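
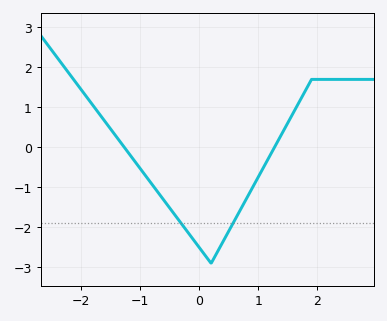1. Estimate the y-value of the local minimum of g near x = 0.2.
-2.9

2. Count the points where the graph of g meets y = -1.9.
2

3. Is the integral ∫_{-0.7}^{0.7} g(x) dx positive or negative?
negative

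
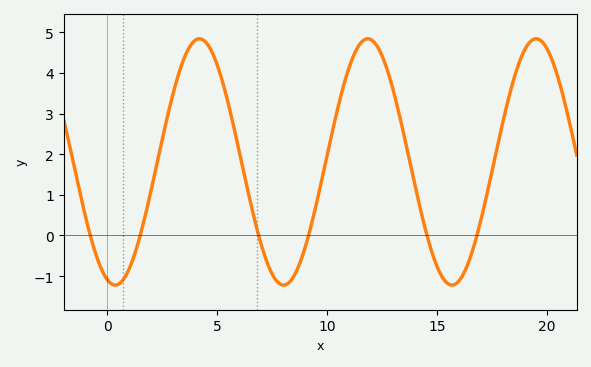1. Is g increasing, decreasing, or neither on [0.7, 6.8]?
neither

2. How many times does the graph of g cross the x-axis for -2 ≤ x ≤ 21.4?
6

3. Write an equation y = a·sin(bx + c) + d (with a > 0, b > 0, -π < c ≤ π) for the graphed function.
y = 3.03sin(0.82x - 1.87) + 1.81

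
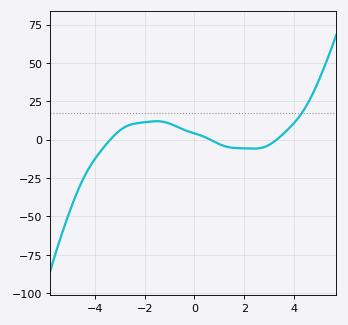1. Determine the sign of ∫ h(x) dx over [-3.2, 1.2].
positive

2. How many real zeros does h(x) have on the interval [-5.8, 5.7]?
3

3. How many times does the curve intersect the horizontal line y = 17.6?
1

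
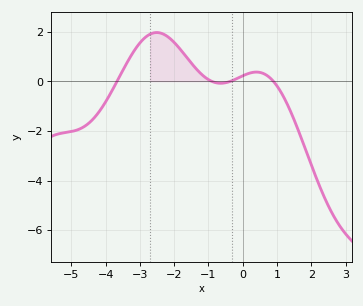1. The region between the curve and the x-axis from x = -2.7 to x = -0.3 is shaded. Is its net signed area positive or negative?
positive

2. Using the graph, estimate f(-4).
-0.832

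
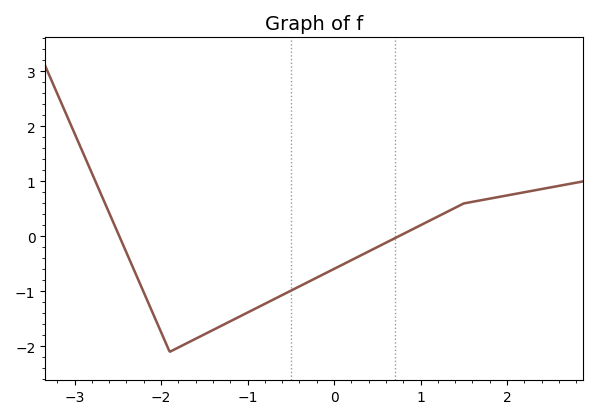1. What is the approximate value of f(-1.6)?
-1.86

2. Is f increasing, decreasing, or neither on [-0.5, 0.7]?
increasing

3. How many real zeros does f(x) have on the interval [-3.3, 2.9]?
2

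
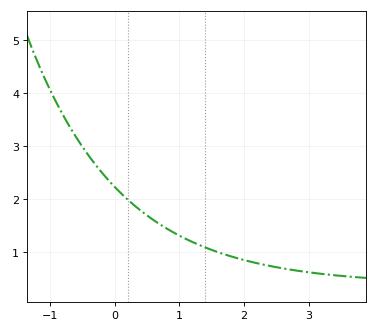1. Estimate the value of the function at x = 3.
0.6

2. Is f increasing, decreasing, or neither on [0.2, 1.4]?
decreasing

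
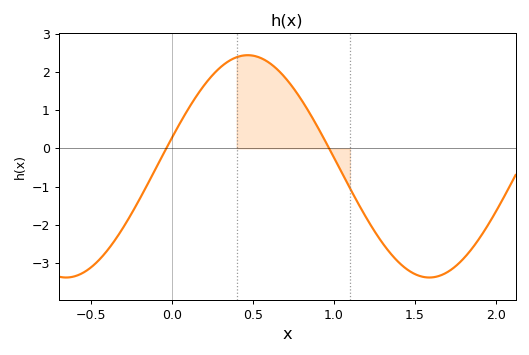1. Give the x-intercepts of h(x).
-0.05, 0.95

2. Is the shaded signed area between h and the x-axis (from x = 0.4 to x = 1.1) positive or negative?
positive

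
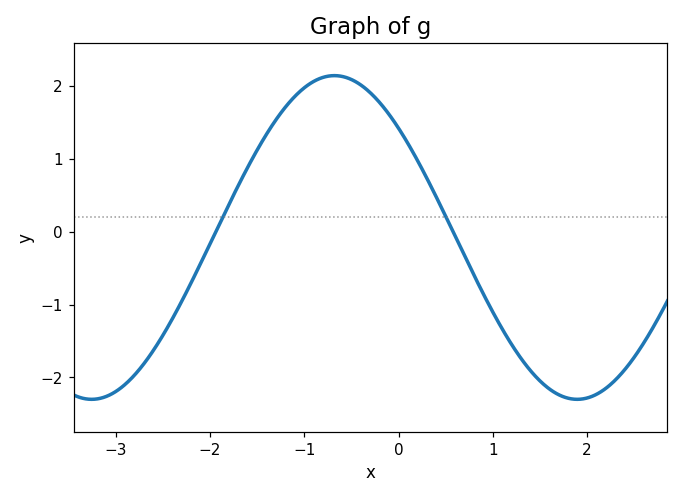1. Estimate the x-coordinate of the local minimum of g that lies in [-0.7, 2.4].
1.9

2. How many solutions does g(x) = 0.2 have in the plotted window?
2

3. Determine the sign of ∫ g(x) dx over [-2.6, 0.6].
positive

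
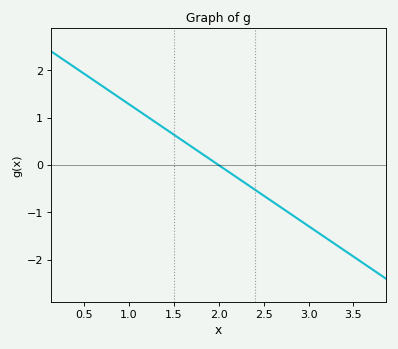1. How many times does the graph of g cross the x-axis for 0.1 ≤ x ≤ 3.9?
1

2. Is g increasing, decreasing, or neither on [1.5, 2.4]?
decreasing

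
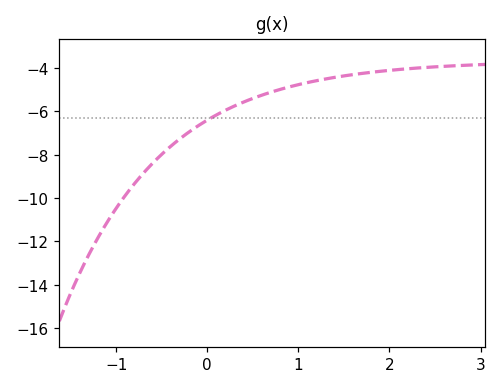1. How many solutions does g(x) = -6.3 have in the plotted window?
1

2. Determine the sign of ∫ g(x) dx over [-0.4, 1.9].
negative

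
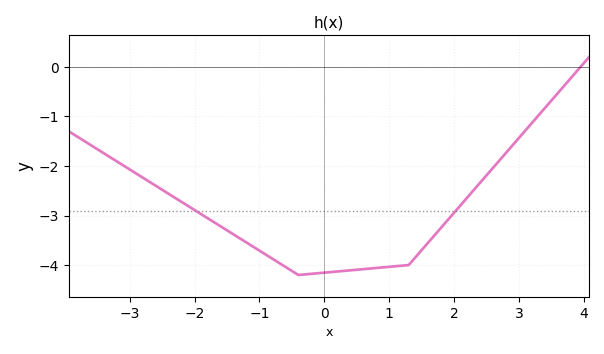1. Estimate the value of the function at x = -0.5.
-4.1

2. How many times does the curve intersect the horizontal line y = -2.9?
2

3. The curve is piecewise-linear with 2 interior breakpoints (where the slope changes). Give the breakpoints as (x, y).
(-0.4, -4.2); (1.3, -4)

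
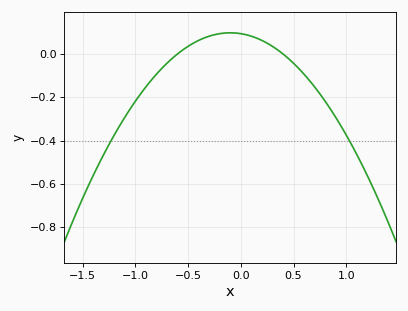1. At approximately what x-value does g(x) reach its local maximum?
-0.1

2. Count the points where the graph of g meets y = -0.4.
2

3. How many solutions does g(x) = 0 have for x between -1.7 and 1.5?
2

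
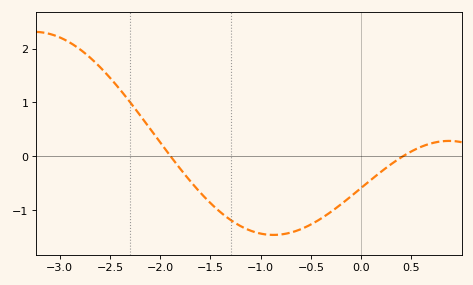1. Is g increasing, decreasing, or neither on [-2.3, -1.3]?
decreasing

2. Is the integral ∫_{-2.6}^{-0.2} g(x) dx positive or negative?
negative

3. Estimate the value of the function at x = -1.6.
-0.7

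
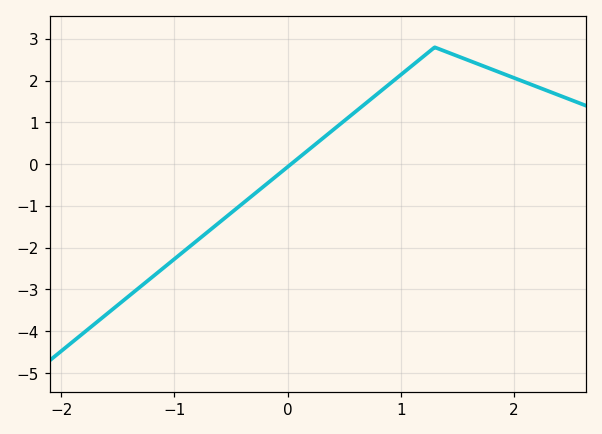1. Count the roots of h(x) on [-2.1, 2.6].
1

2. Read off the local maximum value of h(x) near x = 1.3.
2.8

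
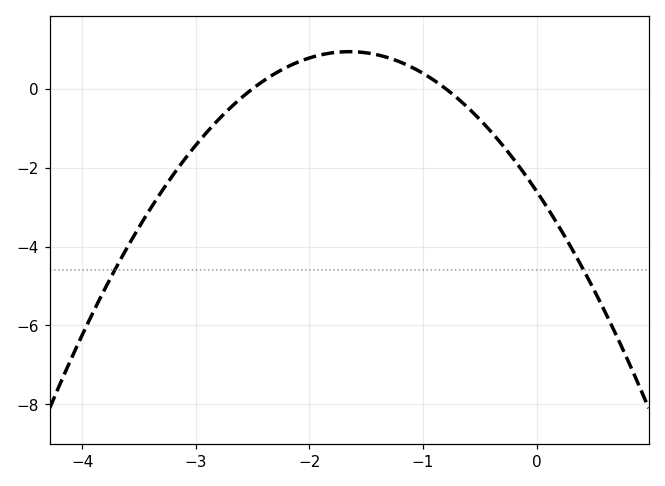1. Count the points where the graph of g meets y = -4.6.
2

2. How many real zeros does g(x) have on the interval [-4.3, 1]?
2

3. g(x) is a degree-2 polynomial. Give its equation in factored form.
y = -1.3(x + 2.5)(x + 0.8)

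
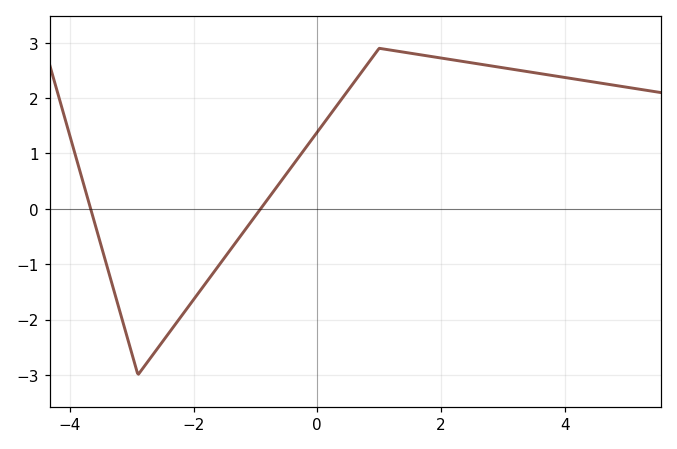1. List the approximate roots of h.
-3.6, -1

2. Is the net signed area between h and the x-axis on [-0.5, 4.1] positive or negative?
positive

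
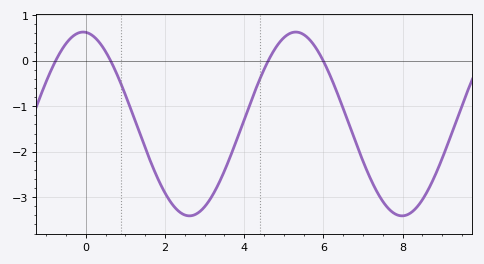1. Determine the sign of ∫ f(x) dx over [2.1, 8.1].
negative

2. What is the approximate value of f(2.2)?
-3.2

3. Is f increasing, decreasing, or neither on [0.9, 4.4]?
neither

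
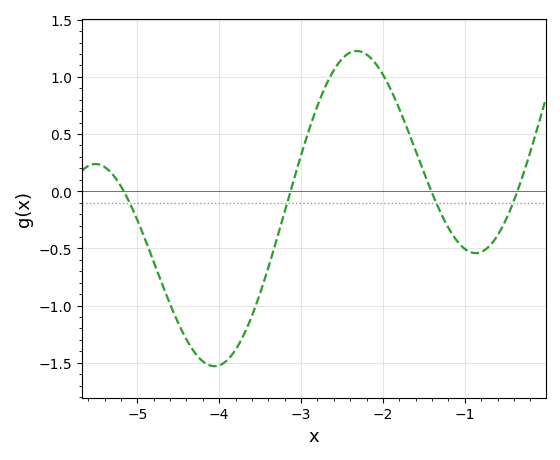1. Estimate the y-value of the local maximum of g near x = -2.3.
1.25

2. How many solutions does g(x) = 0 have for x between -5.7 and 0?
4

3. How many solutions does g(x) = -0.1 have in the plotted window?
4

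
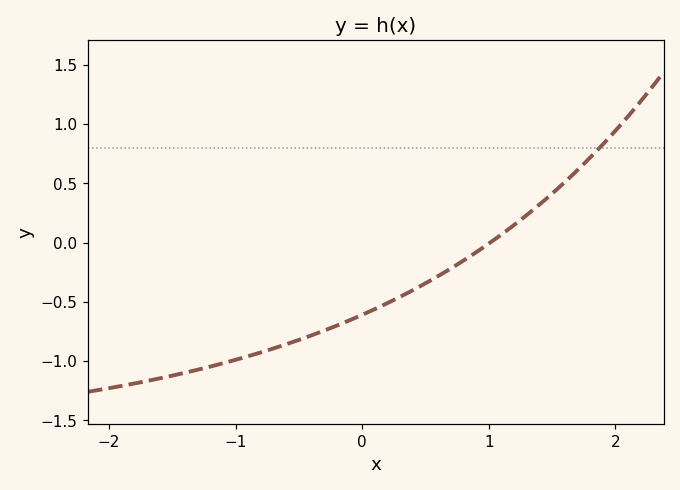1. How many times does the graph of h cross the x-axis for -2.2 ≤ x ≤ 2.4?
1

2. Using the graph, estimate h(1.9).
0.828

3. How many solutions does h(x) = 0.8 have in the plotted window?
1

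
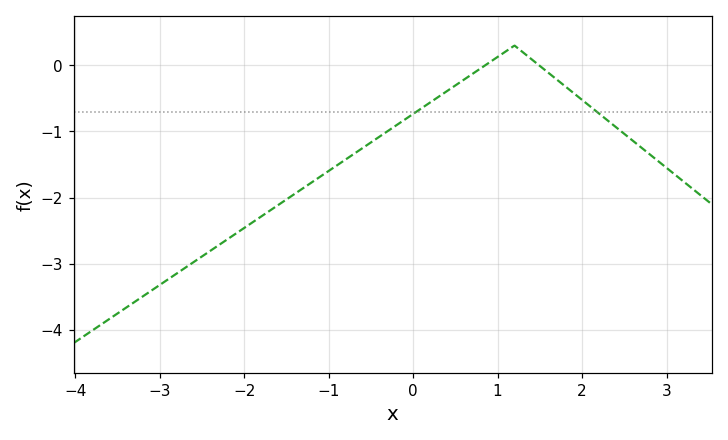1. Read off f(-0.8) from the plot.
-1.4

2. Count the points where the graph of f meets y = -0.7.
2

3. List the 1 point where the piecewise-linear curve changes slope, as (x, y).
(1.2, 0.3)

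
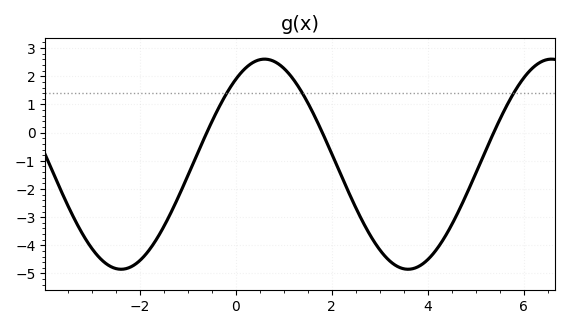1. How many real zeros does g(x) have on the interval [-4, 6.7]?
3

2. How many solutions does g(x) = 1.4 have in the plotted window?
3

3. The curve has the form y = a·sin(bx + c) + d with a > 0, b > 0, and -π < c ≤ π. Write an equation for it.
y = 3.73sin(1.1x + 0.94) - 1.12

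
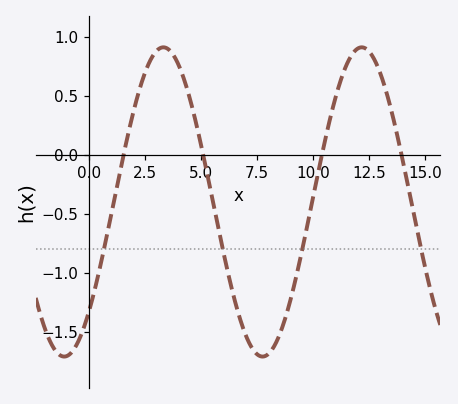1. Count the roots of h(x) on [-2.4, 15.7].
4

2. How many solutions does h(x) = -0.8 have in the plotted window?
4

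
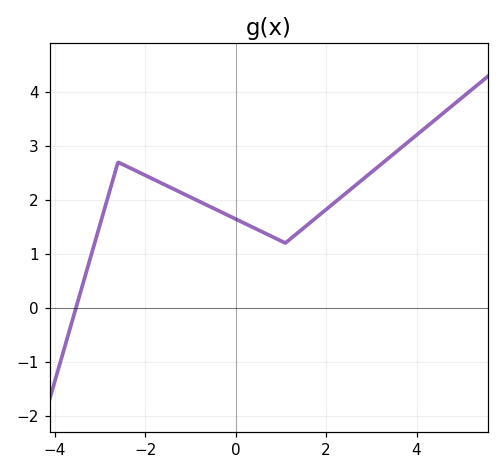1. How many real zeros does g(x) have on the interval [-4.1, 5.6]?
1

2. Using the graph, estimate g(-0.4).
1.81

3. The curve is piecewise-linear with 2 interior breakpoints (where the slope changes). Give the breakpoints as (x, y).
(-2.6, 2.7); (1.1, 1.2)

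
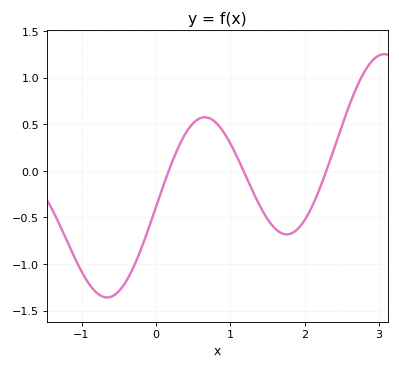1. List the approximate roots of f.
0.173, 1.18, 2.29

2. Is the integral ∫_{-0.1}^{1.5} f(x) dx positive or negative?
positive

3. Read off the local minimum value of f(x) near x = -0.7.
-1.36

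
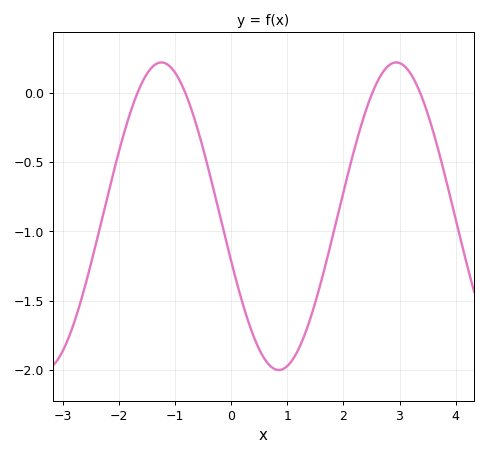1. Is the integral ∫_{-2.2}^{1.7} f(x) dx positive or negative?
negative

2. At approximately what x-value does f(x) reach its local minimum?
0.8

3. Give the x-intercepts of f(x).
-1.6, -0.8, 2.6, 3.4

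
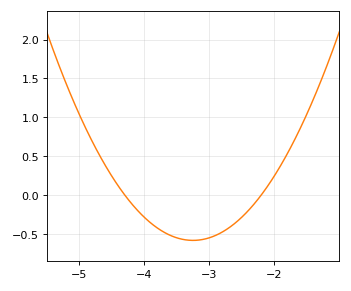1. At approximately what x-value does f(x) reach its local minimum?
-3.2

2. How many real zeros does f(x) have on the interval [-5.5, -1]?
2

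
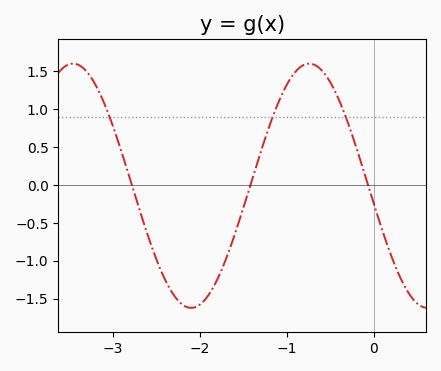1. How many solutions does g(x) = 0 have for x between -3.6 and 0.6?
3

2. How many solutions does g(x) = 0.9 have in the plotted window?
3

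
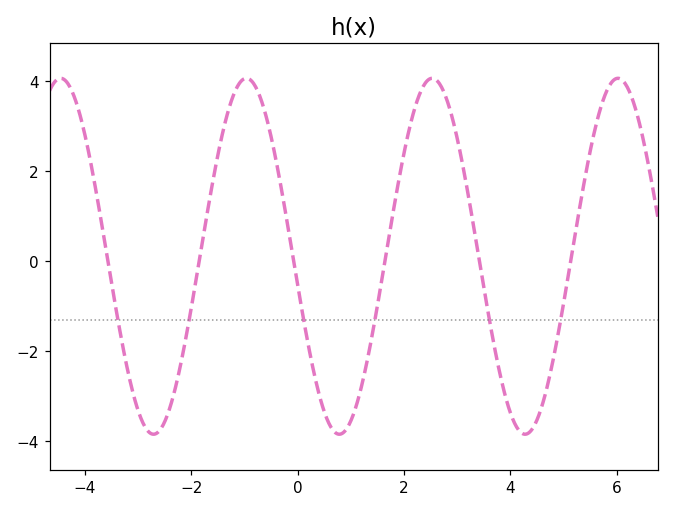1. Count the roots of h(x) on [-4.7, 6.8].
6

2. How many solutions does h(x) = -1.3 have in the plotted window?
6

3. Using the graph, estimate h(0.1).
-1.21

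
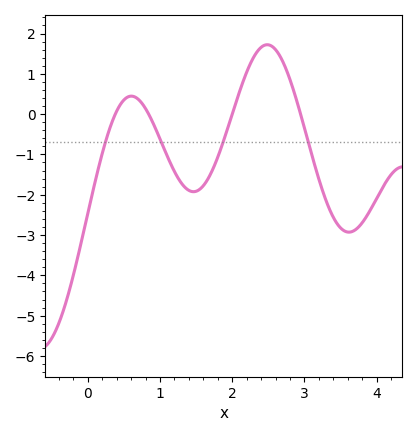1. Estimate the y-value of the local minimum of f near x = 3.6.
-2.93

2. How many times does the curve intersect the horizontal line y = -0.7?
4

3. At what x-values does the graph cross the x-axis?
0.38, 0.843, 2, 2.95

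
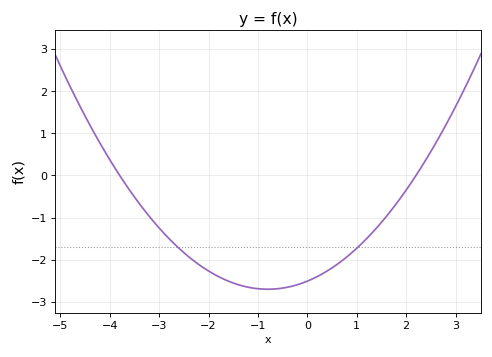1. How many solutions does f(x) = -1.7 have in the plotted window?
2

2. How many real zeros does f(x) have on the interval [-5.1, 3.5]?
2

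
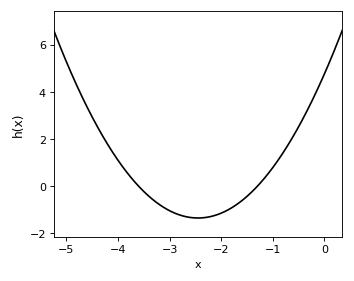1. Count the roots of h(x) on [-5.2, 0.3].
2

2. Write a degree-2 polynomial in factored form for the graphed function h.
y = 1.02(x + 3.6)(x + 1.3)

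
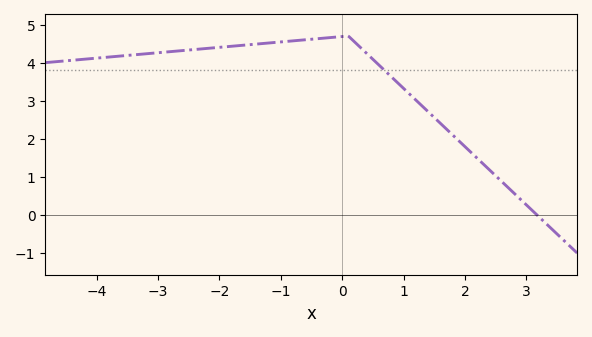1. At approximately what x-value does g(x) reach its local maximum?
0.097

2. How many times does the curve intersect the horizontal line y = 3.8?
1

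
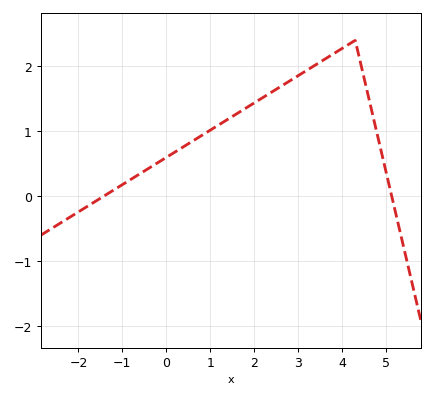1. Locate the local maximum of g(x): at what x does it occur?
4.2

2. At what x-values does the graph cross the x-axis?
-1.4, 5.2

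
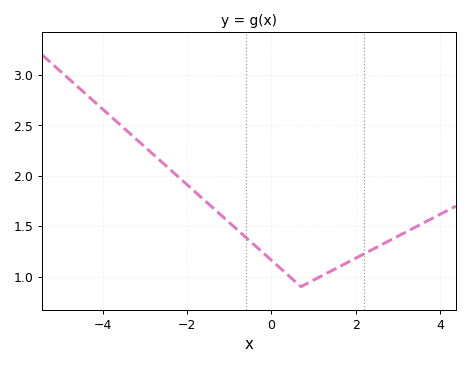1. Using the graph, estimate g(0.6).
0.95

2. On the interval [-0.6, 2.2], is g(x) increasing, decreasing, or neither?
neither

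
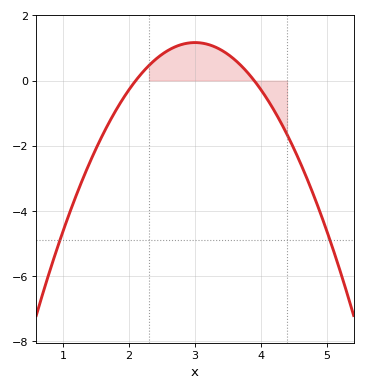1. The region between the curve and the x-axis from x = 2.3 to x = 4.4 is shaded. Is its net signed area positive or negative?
positive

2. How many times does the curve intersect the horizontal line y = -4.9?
2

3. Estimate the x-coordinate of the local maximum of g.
3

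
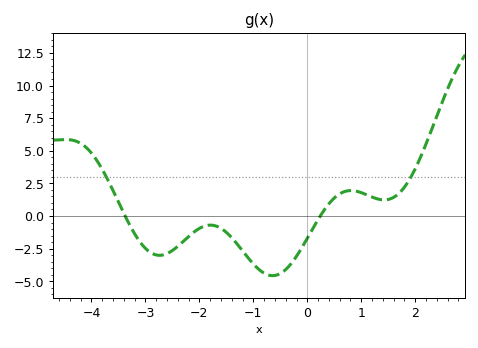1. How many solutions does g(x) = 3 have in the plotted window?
2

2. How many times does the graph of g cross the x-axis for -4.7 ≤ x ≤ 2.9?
2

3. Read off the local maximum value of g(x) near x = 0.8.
1.95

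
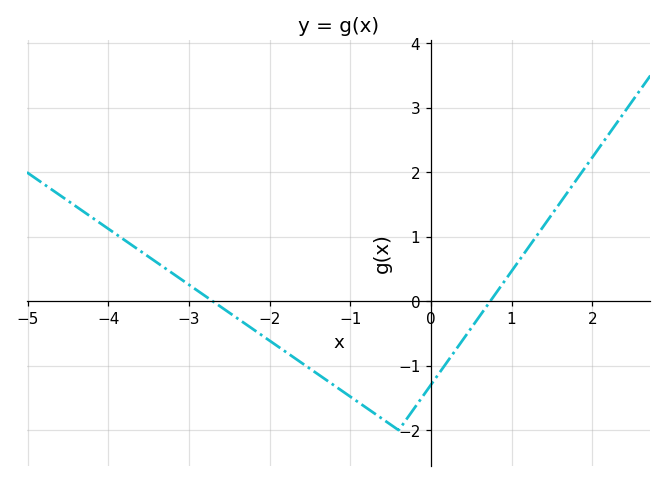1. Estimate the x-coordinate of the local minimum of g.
-0.399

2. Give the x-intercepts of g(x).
-2.71, 0.735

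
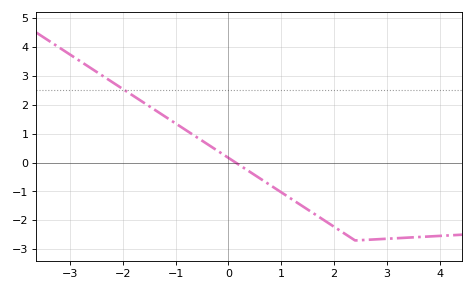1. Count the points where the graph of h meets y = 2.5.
1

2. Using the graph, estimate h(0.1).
0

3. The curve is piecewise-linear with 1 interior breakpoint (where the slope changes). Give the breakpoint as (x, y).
(2.4, -2.7)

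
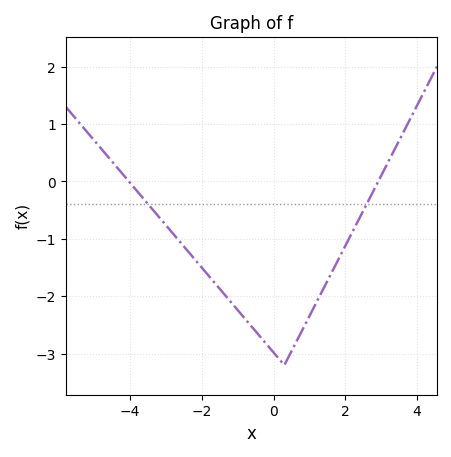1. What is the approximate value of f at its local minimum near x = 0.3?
-3.2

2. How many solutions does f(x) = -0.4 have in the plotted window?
2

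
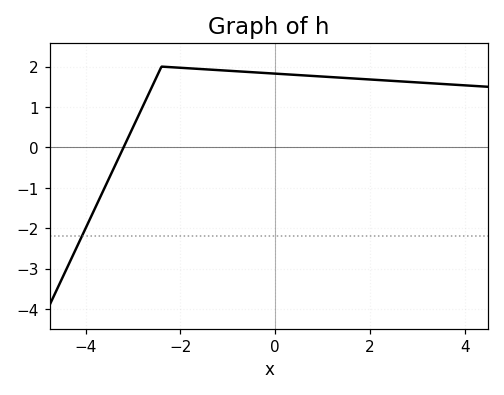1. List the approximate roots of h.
-3.2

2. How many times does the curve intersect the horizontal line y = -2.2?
1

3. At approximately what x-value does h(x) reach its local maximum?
-2.4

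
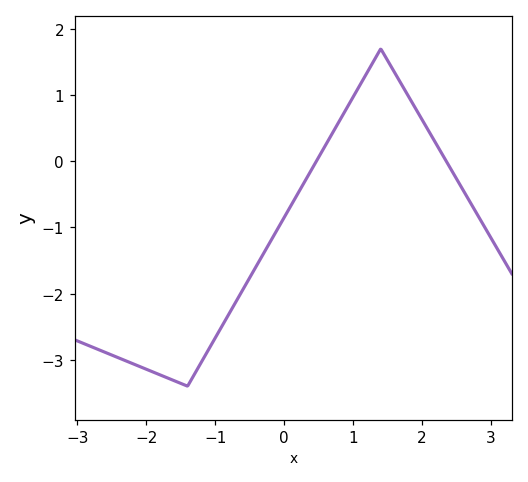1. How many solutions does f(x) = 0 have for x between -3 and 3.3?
2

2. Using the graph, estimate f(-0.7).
-2.1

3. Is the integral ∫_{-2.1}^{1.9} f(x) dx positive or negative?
negative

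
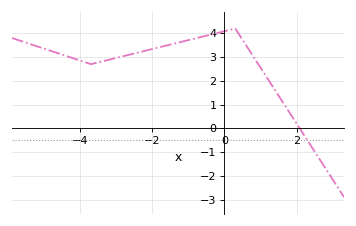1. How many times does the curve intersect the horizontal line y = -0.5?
1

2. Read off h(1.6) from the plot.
1.14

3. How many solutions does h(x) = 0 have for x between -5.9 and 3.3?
1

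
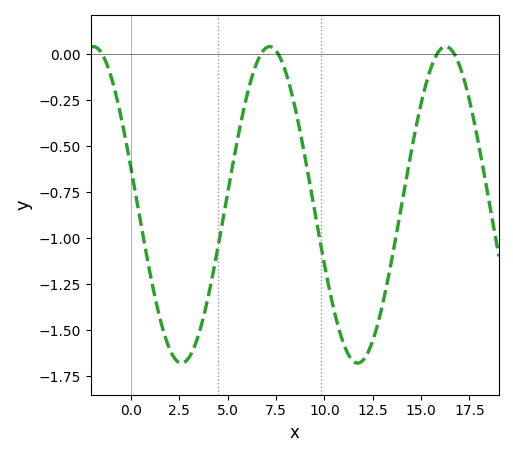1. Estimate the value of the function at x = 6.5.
-0.049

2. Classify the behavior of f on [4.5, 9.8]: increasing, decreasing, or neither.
neither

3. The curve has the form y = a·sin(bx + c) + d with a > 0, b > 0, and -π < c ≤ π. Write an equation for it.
y = 0.86sin(0.69x + 2.91) - 0.82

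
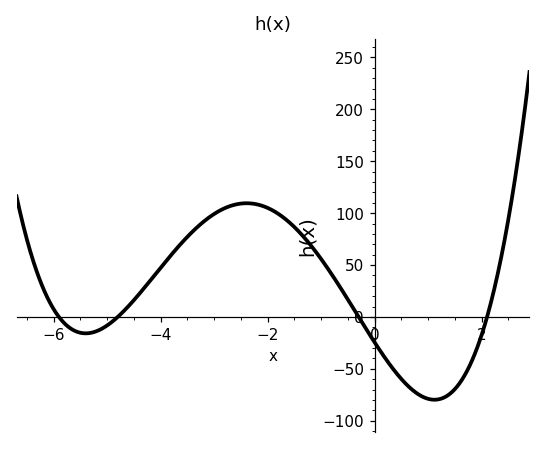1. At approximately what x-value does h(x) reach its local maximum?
-2.4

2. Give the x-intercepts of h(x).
-6, -4.8, -0.2, 2.2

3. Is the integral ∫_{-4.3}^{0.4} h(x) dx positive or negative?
positive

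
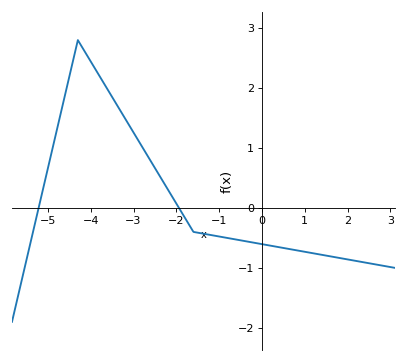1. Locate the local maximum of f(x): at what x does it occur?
-4.2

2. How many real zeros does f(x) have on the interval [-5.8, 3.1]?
2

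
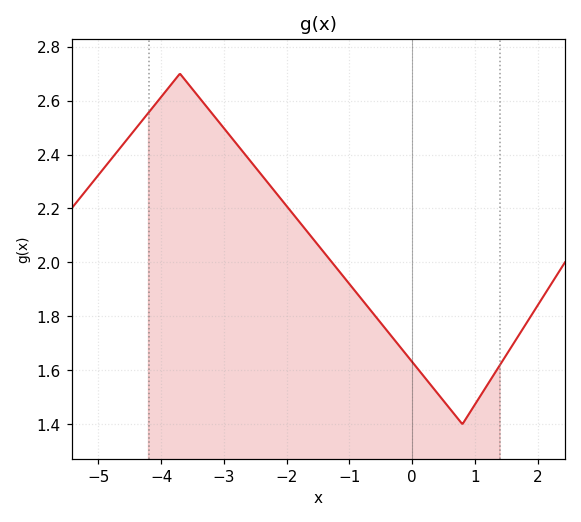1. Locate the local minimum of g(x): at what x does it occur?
0.8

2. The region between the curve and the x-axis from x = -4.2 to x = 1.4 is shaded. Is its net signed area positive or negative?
positive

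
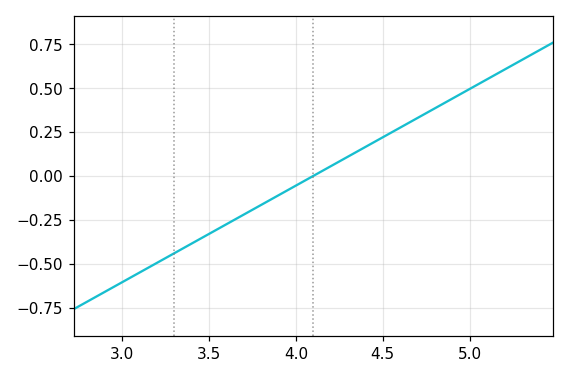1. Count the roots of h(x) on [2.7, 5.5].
1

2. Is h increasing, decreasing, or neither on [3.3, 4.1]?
increasing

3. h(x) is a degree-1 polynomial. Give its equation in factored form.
y = 0.55(x - 4.1)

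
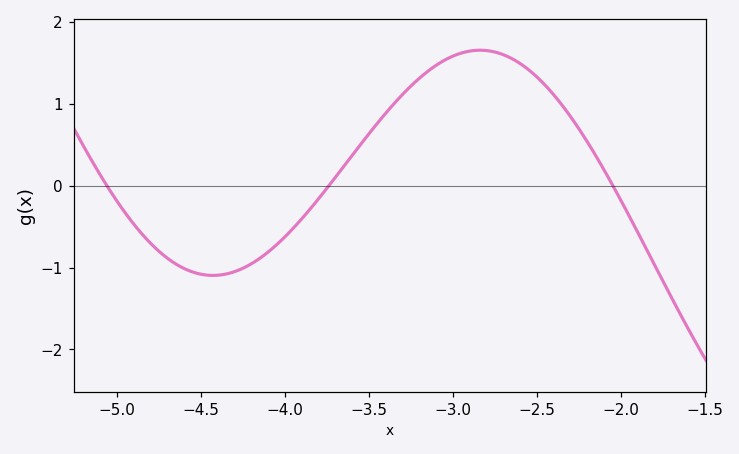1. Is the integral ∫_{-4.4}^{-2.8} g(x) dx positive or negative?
positive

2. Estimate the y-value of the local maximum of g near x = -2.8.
1.7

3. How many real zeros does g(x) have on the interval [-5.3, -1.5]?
3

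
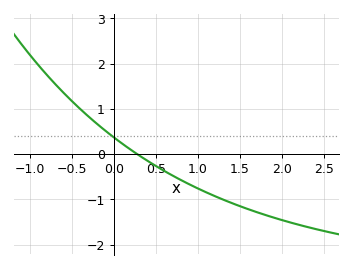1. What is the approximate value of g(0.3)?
0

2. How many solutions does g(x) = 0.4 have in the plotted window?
1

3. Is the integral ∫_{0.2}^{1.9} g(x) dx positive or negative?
negative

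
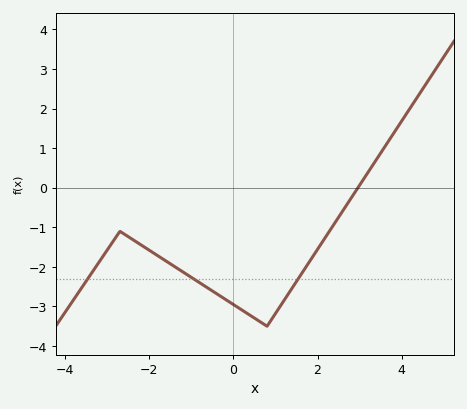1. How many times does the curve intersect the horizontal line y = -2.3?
3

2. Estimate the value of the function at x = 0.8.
-3.5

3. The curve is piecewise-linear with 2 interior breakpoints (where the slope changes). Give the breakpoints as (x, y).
(-2.7, -1.1); (0.8, -3.5)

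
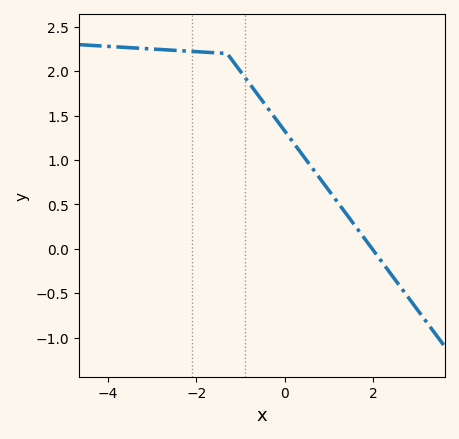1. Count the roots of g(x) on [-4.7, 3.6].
1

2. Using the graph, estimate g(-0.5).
1.65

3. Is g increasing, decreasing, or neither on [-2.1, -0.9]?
decreasing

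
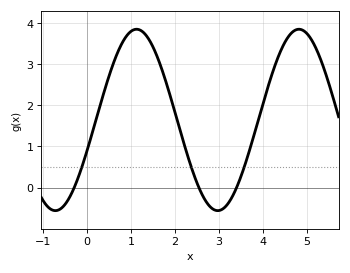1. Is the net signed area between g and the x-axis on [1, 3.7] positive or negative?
positive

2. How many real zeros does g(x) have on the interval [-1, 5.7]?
3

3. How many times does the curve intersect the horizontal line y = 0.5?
3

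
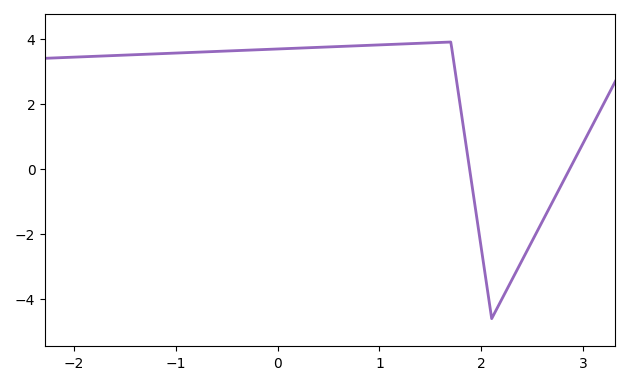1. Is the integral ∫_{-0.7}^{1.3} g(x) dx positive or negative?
positive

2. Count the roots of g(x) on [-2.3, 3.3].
2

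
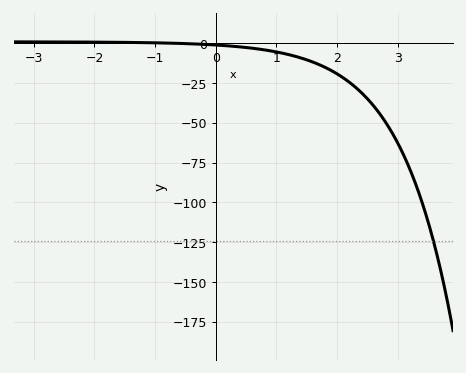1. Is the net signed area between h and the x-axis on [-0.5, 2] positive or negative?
negative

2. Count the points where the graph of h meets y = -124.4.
1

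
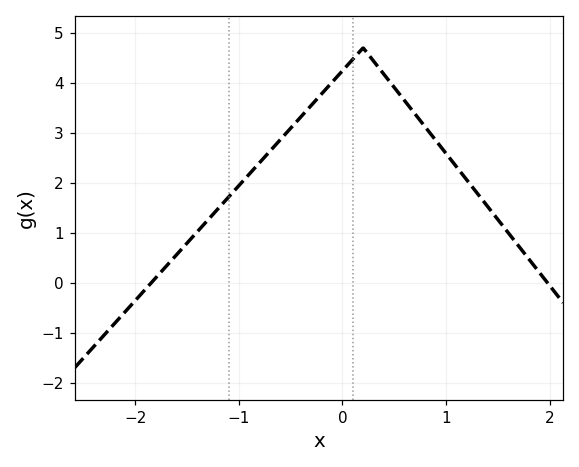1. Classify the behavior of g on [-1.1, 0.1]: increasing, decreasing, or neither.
increasing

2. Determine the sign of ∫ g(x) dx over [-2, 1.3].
positive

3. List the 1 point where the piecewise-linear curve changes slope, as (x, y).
(0.2, 4.7)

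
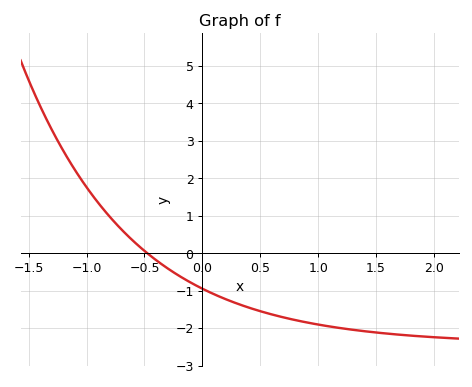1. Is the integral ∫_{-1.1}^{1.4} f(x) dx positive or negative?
negative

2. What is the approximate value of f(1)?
-1.9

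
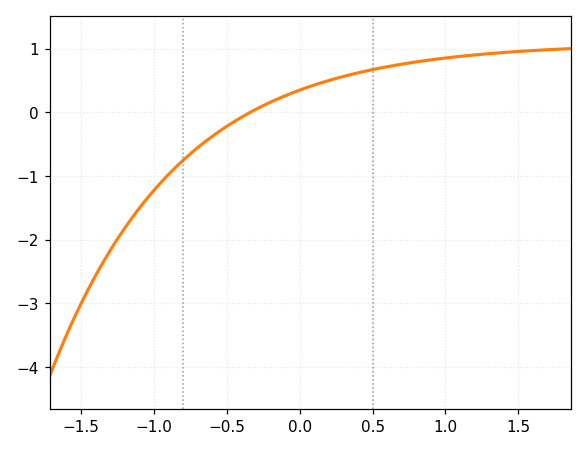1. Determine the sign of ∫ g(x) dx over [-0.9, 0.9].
positive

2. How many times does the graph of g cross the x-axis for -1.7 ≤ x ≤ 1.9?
1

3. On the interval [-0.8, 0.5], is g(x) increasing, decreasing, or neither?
increasing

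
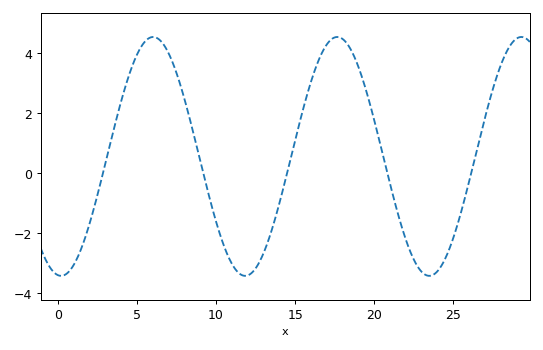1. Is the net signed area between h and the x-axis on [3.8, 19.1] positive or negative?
positive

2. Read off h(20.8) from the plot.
0.058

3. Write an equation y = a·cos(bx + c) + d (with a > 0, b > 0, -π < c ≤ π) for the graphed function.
y = 3.98cos(0.54x + 3.03) + 0.56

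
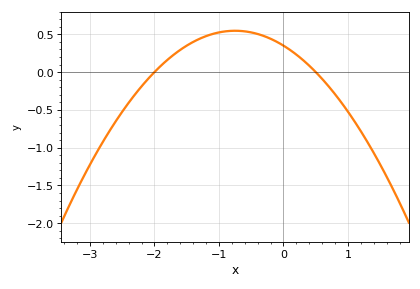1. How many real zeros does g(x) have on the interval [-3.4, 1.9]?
2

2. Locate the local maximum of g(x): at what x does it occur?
-0.8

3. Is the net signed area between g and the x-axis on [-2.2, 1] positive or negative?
positive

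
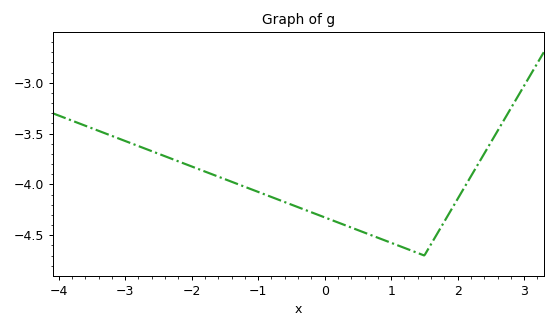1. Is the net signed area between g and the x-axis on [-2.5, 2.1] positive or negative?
negative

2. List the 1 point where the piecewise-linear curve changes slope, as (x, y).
(1.5, -4.7)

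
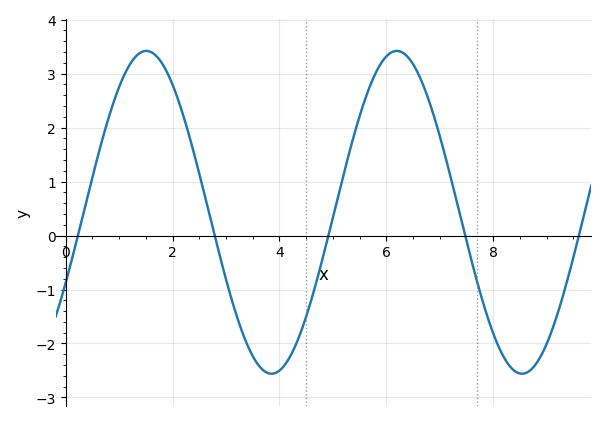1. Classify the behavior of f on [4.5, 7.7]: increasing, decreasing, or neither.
neither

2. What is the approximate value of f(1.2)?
3.2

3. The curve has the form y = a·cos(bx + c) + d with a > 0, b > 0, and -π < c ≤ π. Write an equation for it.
y = 2.99cos(1.3x - 2) + 0.43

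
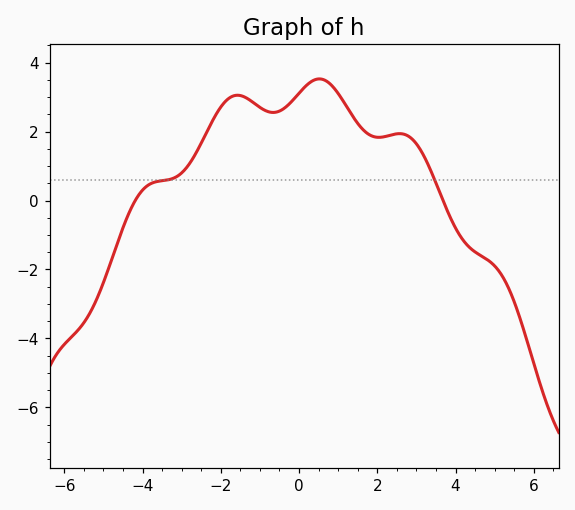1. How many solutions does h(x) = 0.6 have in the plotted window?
2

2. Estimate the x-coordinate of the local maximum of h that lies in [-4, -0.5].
-1.6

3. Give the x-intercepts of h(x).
-4.2, 3.6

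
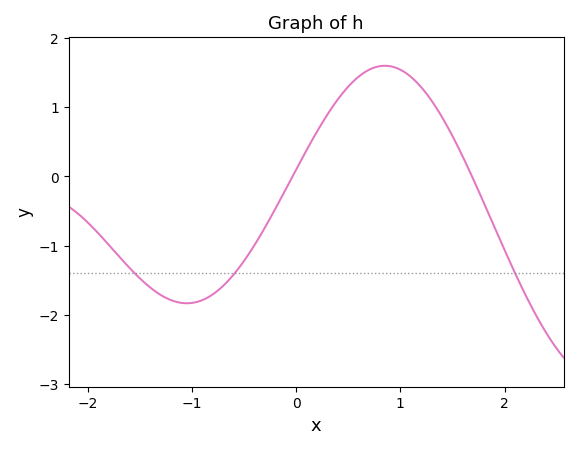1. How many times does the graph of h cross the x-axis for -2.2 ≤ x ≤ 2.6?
2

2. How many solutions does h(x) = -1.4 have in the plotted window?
3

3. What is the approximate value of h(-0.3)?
-0.7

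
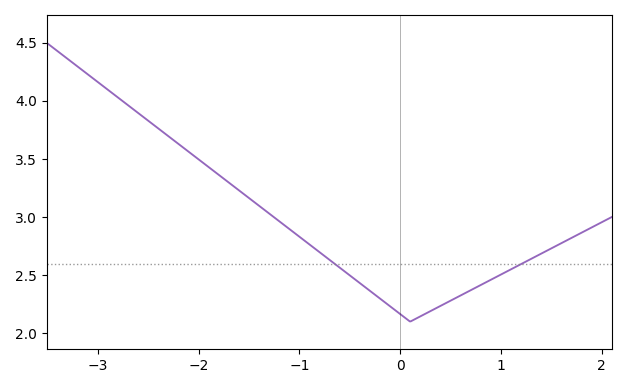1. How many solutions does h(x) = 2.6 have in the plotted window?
2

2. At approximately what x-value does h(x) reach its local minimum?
0.101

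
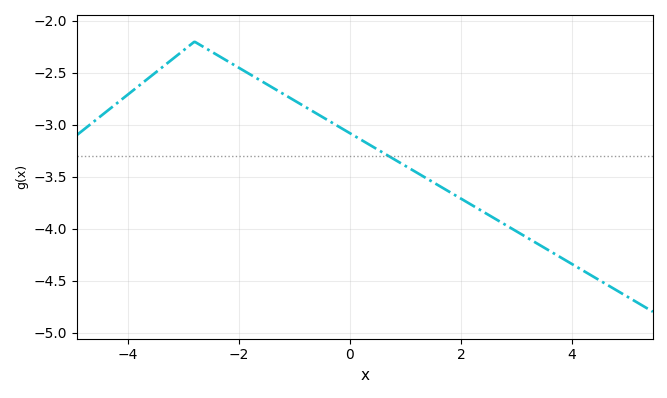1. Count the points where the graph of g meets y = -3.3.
1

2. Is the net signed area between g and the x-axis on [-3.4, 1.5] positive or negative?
negative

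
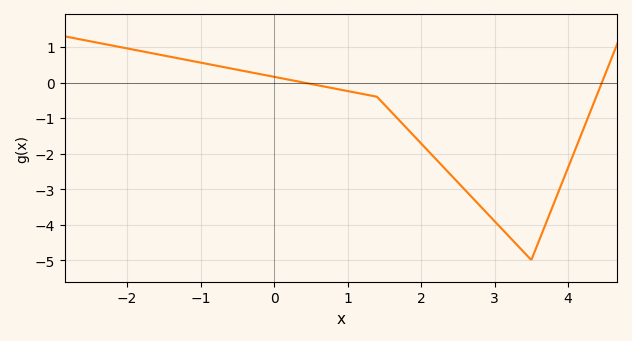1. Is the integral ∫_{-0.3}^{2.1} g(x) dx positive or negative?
negative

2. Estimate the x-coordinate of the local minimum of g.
3.5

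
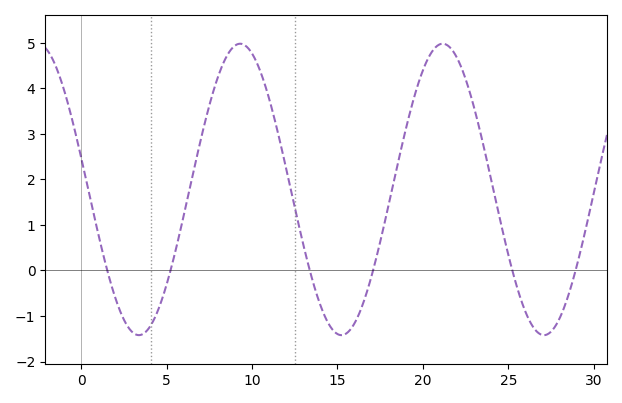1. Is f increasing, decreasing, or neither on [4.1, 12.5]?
neither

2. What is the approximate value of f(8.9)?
4.9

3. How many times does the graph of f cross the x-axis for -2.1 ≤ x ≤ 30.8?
6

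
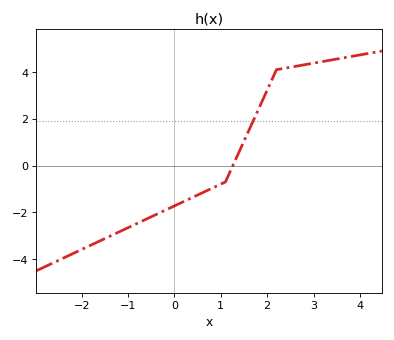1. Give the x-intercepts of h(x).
1.3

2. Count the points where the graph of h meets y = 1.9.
1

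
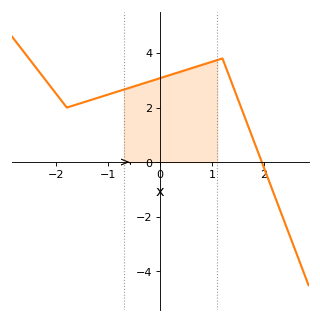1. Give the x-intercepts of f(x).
2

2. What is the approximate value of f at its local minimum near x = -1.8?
2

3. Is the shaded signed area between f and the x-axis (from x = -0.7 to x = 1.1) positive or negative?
positive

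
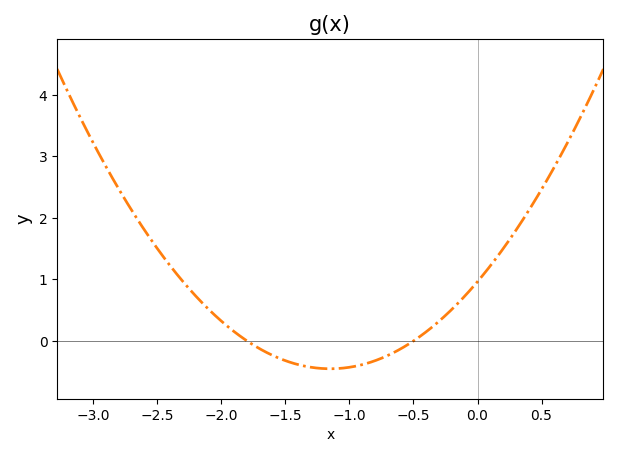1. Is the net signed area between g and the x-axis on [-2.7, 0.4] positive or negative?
positive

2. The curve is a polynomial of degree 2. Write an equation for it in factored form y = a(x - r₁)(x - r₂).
y = 1.07(x + 1.8)(x + 0.5)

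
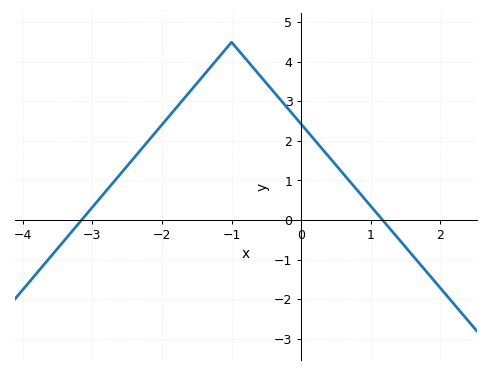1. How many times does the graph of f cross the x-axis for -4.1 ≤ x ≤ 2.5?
2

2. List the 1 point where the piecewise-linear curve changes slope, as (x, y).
(-1, 4.5)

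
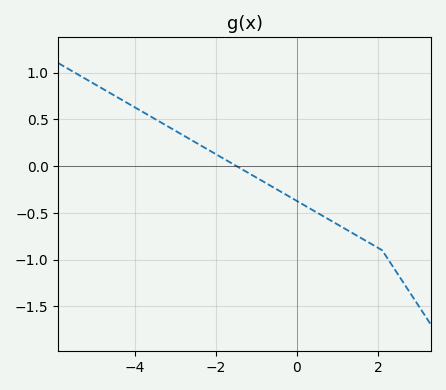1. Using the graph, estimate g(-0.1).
-0.348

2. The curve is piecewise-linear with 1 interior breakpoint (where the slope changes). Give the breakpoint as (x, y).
(2.1, -0.9)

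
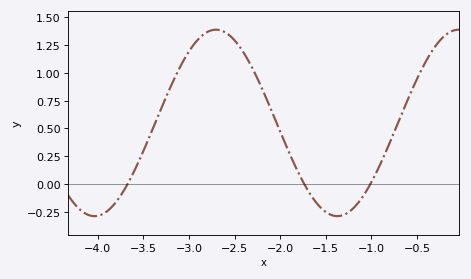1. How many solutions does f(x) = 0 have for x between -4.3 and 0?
3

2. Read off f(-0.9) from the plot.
0.18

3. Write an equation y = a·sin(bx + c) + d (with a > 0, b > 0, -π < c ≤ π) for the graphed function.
y = 0.84sin(2.4x + 1.7) + 0.55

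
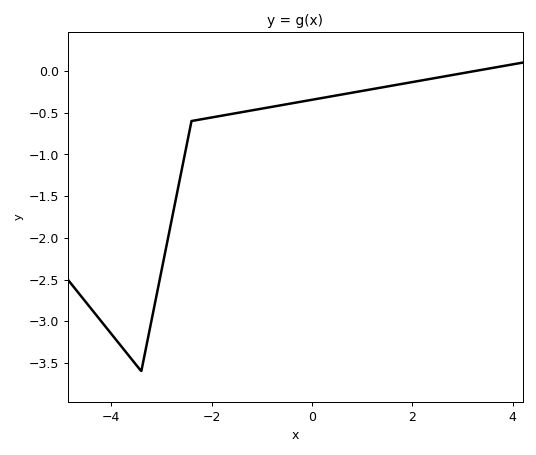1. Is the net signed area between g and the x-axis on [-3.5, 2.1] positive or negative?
negative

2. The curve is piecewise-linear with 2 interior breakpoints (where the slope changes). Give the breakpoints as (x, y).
(-3.4, -3.6); (-2.4, -0.6)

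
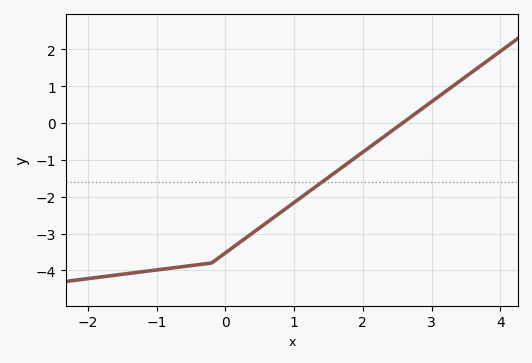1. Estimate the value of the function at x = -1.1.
-4.01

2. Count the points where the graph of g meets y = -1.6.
1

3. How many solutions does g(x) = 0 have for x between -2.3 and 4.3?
1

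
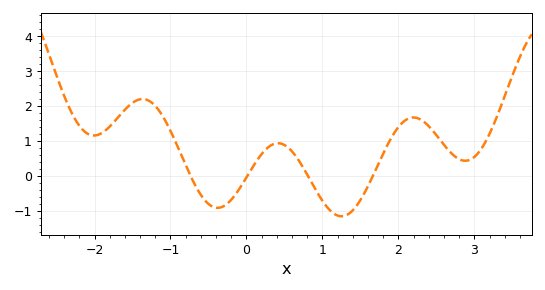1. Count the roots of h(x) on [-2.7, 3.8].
4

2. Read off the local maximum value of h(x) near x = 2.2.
1.67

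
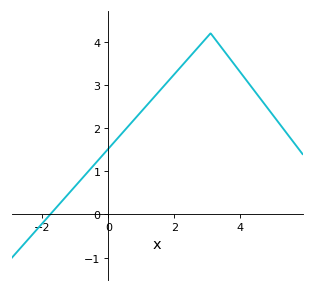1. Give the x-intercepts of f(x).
-1.76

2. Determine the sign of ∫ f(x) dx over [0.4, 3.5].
positive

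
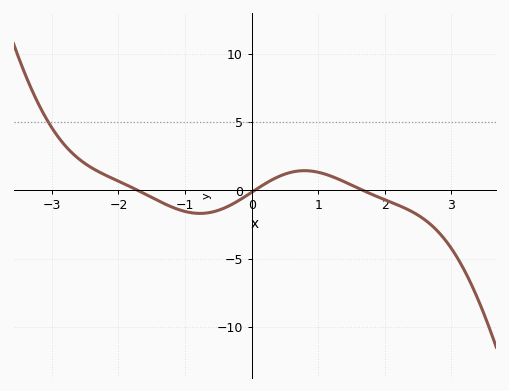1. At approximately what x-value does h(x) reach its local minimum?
-0.774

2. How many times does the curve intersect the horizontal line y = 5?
1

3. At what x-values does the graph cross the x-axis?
-1.71, 0.043, 1.67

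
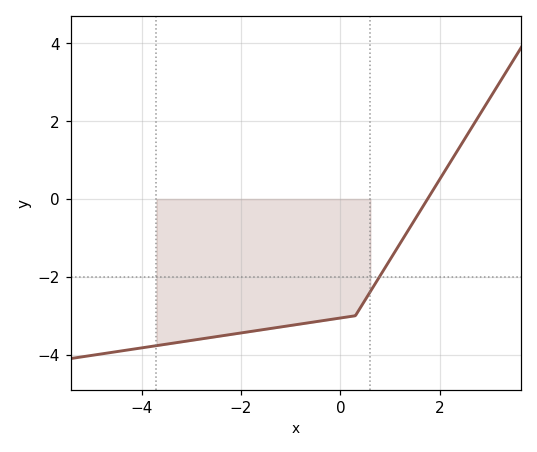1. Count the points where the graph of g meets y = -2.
1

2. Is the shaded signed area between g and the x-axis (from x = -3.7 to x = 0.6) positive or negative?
negative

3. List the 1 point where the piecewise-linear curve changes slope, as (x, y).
(0.3, -3)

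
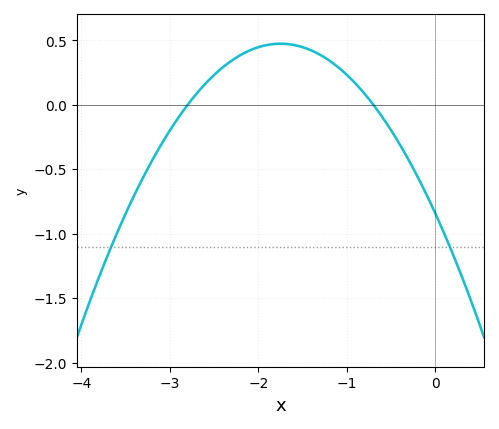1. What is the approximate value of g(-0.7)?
0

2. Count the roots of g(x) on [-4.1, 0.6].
2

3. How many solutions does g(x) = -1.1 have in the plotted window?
2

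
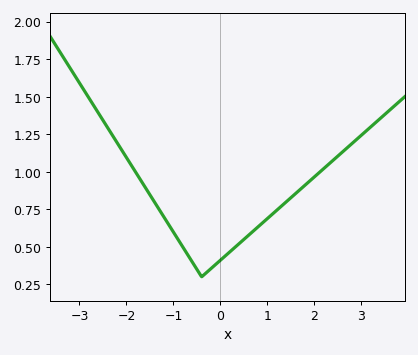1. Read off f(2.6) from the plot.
1.13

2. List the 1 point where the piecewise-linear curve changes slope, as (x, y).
(-0.4, 0.3)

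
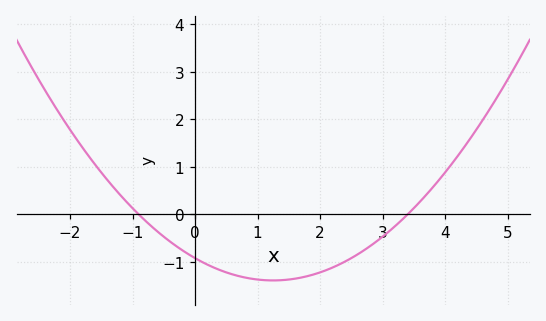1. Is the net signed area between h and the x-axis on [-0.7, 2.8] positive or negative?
negative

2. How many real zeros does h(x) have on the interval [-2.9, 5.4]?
2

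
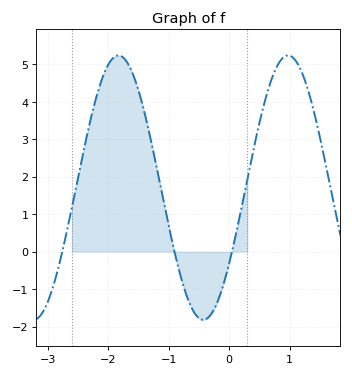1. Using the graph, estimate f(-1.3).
3.02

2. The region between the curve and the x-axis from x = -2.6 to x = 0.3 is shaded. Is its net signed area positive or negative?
positive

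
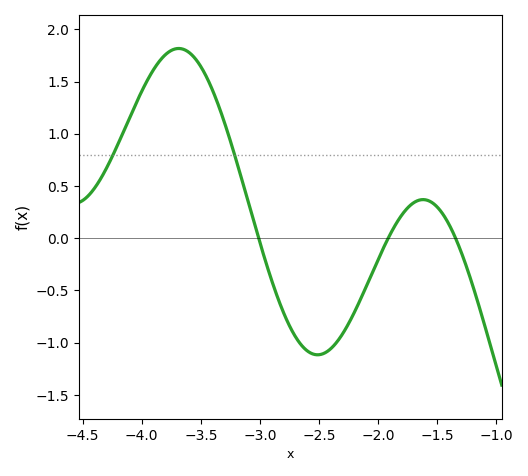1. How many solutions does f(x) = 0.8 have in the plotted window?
2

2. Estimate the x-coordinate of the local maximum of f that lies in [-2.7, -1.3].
-1.6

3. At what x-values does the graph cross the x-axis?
-3, -1.9, -1.35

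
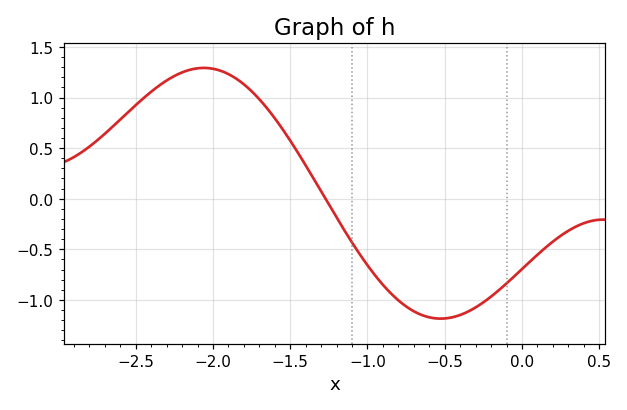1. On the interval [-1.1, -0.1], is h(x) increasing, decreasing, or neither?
neither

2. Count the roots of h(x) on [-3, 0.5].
1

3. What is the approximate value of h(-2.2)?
1.25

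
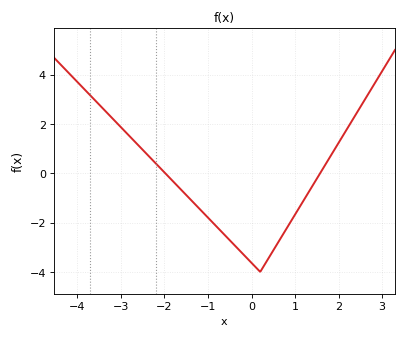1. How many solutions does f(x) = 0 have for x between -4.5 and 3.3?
2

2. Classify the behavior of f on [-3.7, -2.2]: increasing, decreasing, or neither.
decreasing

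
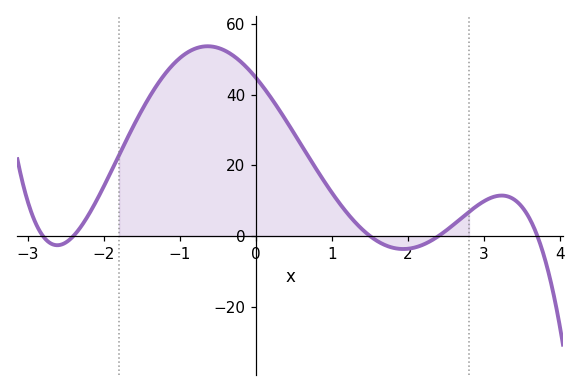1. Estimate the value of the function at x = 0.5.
30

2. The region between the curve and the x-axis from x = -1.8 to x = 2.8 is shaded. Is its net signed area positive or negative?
positive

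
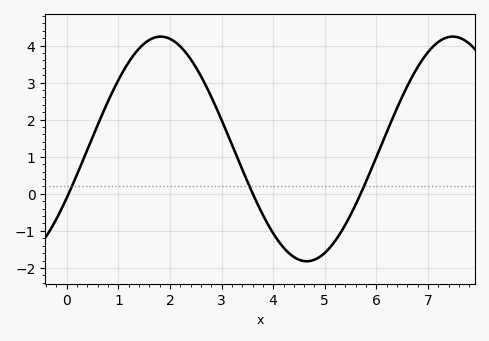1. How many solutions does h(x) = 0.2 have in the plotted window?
3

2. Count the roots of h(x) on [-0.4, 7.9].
3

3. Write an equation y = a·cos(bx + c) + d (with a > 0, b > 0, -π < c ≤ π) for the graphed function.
y = 3.03cos(1.1x - 2) + 1.21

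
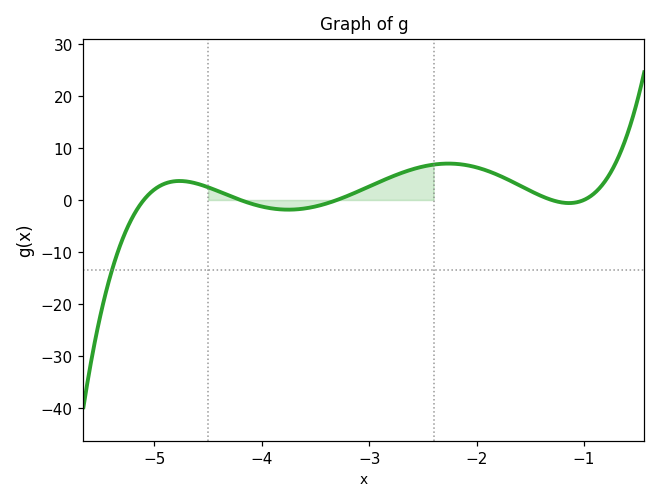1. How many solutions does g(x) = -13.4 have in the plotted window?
1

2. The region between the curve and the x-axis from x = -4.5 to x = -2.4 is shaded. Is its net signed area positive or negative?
positive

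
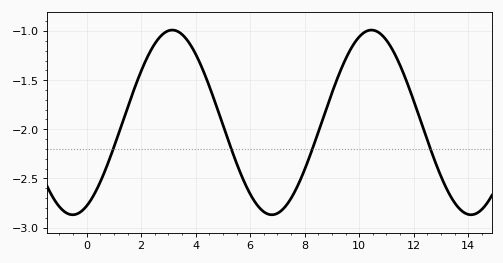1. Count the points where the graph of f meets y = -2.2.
4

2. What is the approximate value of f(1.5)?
-1.78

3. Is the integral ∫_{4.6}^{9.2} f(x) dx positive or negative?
negative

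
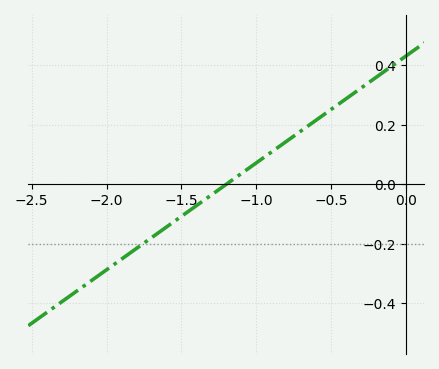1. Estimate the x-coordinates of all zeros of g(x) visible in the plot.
-1.2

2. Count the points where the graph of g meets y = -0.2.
1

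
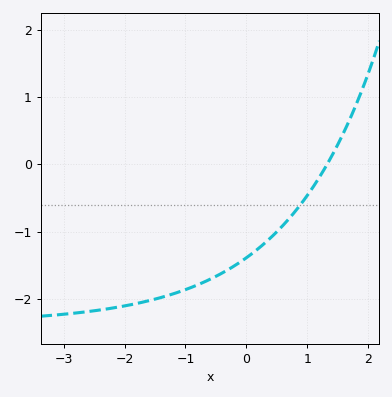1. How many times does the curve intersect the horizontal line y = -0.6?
1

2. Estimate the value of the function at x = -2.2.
-2.14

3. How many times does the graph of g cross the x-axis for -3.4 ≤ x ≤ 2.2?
1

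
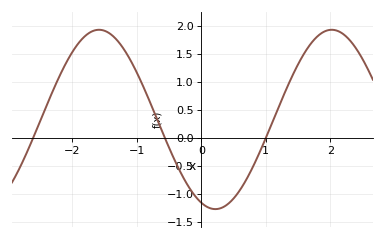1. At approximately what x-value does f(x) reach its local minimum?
0.218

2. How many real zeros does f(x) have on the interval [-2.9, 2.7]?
3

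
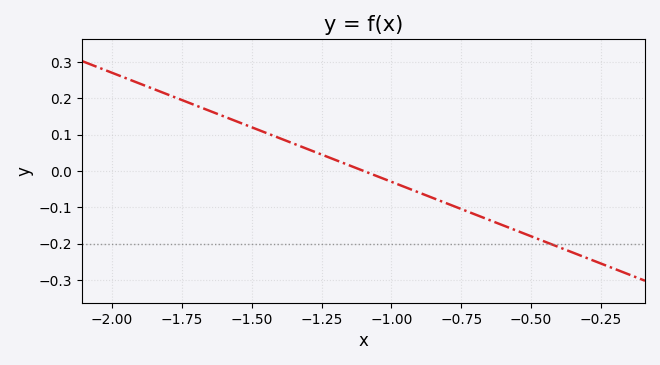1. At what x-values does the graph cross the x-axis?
-1.1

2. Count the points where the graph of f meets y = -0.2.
1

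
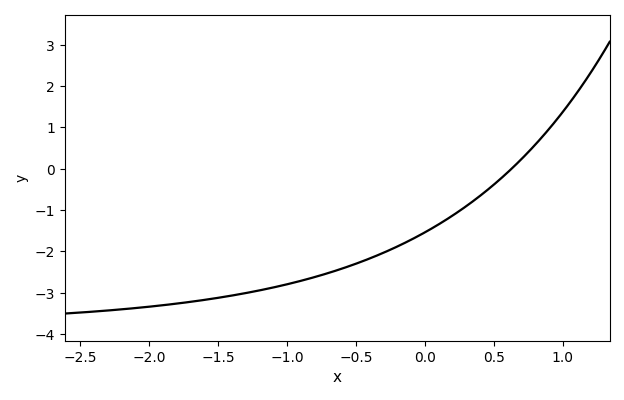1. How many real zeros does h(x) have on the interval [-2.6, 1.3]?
1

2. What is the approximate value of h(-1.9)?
-3.3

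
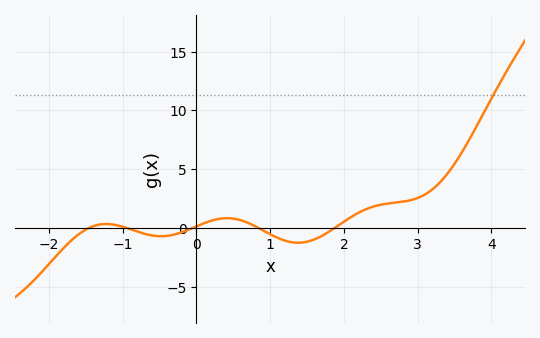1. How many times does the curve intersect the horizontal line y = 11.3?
1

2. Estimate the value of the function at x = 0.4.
1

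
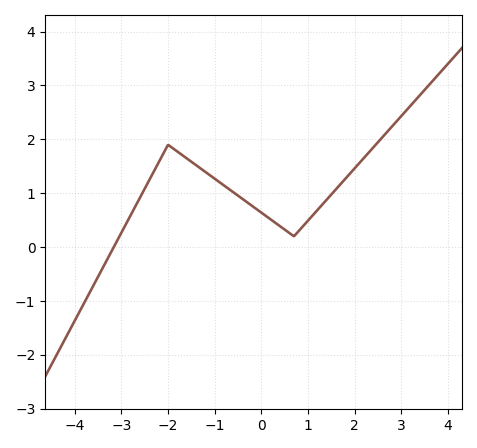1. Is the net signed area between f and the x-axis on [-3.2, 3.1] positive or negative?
positive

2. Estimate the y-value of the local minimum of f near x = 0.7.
0.2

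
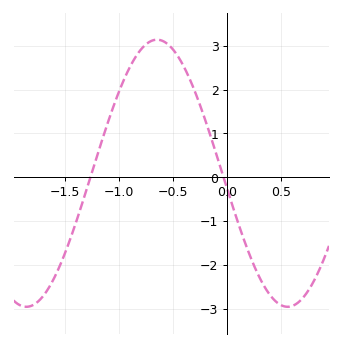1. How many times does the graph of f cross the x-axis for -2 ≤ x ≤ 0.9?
2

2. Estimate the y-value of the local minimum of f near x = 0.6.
-3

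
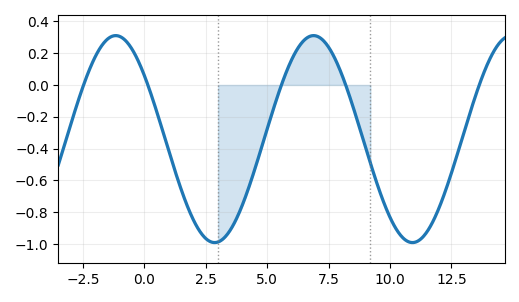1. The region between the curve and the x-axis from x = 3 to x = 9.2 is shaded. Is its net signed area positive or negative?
negative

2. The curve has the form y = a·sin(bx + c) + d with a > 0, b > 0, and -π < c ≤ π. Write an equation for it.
y = 0.65sin(0.78x + 2.48) - 0.34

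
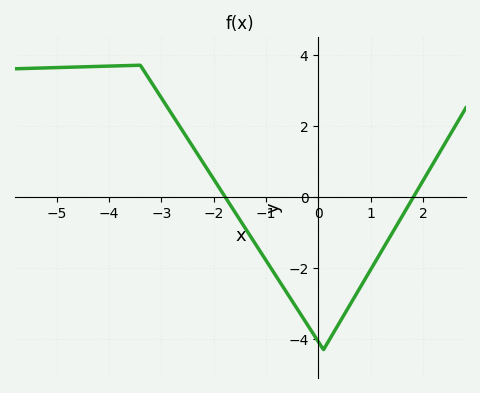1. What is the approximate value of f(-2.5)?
1.64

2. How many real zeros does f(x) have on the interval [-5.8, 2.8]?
2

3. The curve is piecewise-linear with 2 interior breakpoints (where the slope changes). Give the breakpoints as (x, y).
(-3.4, 3.7); (0.1, -4.3)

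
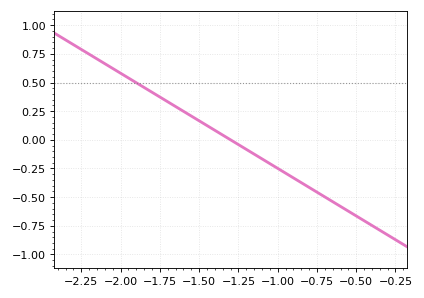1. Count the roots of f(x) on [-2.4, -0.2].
1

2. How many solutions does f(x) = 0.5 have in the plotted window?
1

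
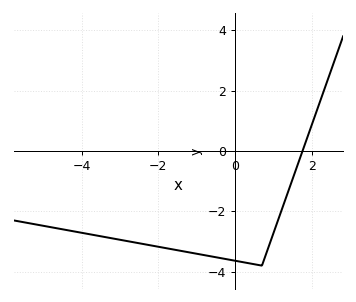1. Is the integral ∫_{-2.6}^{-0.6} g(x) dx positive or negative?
negative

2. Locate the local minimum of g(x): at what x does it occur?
0.697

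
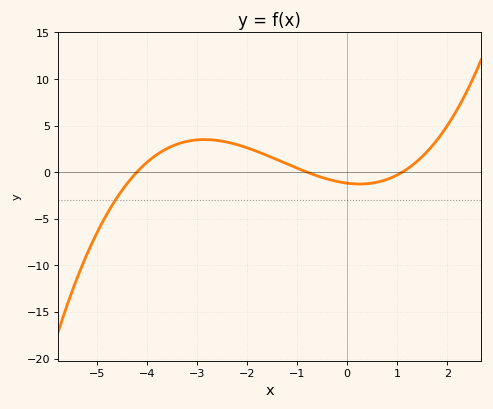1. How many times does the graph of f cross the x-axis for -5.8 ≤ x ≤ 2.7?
3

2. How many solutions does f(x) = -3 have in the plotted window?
1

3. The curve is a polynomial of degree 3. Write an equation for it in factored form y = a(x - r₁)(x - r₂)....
y = 0.32(x + 4.2)(x + 0.8)(x - 1.1)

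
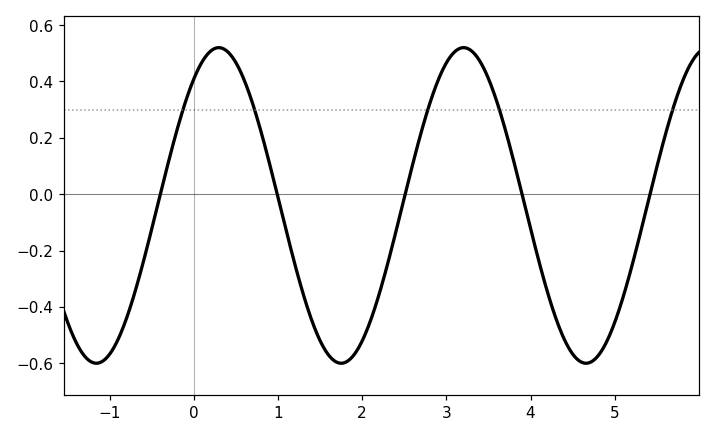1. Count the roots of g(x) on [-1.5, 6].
5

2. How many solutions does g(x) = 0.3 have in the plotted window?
5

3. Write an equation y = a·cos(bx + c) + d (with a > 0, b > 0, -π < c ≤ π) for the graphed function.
y = 0.56cos(2.16x - 0.64) - 0.04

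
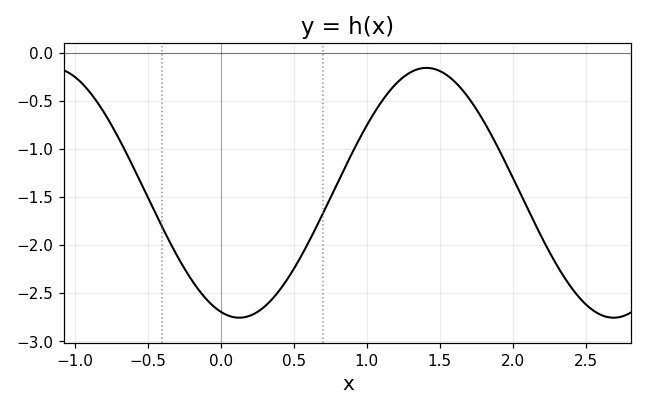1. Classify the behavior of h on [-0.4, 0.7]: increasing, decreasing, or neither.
neither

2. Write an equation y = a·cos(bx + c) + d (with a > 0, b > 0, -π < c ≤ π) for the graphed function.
y = 1.3cos(2.45x + 2.83) - 1.46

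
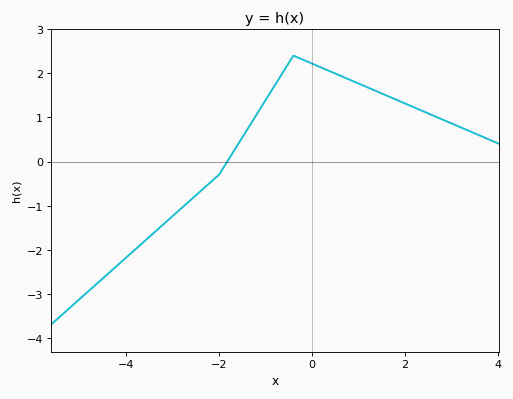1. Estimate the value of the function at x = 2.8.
0.956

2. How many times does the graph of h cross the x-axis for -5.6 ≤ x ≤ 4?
1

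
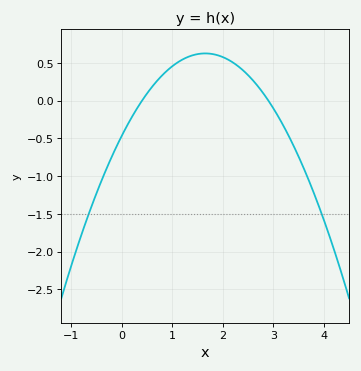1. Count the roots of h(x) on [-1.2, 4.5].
2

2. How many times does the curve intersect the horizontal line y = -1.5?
2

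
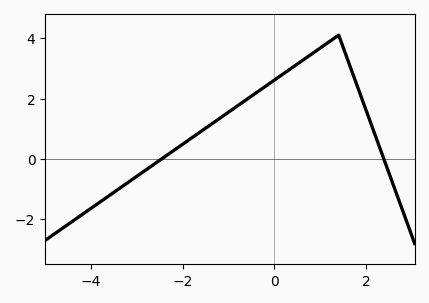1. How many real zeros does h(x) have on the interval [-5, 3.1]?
2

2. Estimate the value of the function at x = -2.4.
0.1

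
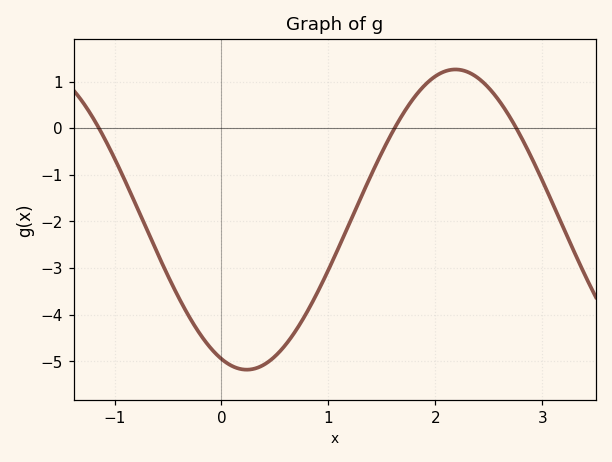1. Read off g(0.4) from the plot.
-5.07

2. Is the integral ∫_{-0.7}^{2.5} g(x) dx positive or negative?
negative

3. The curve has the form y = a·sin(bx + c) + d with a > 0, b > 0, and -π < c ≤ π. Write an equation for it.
y = 3.22sin(1.61x - 1.95) - 1.96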